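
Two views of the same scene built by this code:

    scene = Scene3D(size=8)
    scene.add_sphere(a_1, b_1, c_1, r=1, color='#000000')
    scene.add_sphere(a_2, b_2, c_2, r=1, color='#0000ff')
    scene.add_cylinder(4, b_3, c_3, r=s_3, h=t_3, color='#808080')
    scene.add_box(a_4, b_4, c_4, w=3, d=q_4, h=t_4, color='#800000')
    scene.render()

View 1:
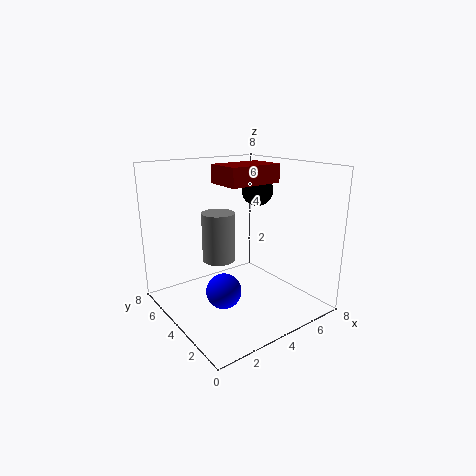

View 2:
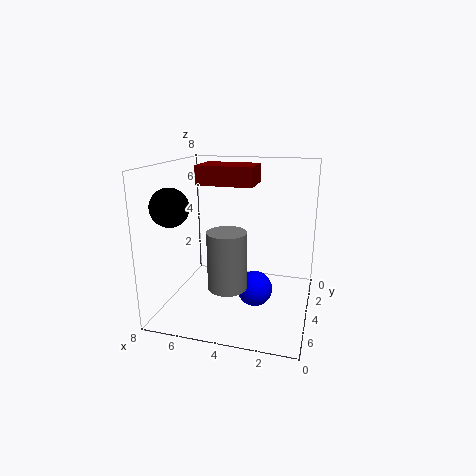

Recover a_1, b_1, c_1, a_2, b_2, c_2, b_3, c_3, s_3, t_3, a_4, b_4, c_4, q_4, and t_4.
a_1 = 7, b_1 = 6, c_1 = 6, a_2 = 3, b_2 = 4, c_2 = 1, b_3 = 6, c_3 = 2, s_3 = 1, t_3 = 3, a_4 = 3, b_4 = 3, c_4 = 7, q_4 = 2, t_4 = 1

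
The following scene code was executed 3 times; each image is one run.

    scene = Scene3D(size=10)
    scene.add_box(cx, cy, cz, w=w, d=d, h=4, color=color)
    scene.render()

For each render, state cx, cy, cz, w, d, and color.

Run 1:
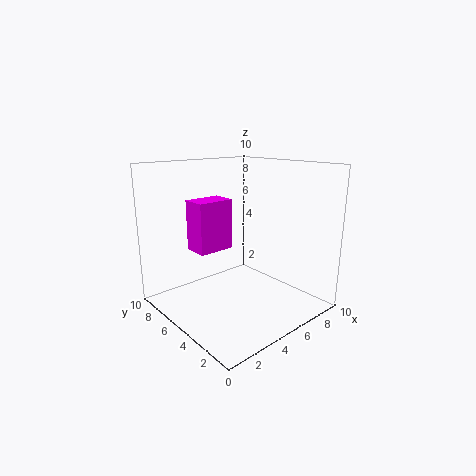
cx = 4, cy = 8, cz = 3, w = 3, d = 2, color = 'magenta'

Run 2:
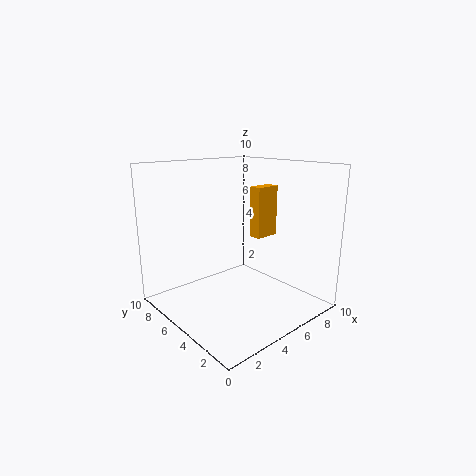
cx = 8, cy = 6, cz = 4, w = 2, d = 1, color = 'orange'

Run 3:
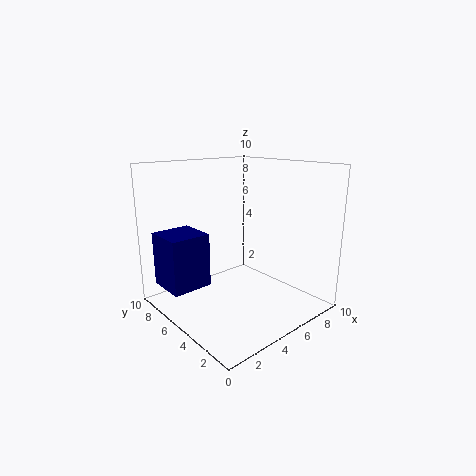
cx = 1, cy = 7, cz = 1, w = 3, d = 3, color = 'navy'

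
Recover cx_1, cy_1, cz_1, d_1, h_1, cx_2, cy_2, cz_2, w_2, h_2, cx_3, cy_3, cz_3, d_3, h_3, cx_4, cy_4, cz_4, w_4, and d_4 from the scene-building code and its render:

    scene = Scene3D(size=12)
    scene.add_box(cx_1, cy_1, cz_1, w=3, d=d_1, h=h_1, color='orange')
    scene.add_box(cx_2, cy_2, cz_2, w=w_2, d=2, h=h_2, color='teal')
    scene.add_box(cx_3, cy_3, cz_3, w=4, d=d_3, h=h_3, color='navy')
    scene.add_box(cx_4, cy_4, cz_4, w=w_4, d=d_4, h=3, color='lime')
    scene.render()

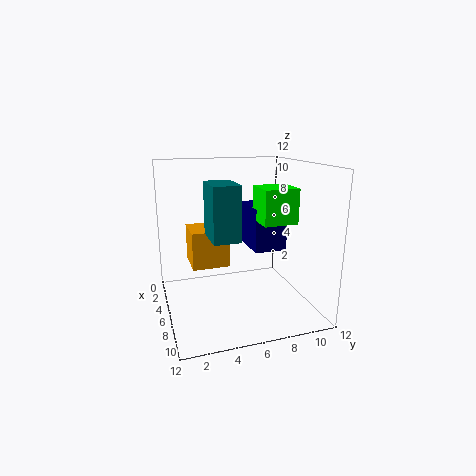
cx_1 = 4, cy_1 = 2, cz_1 = 4, d_1 = 3, h_1 = 3, cx_2 = 7, cy_2 = 3, cz_2 = 7, w_2 = 3, h_2 = 4, cx_3 = 1, cy_3 = 8, cz_3 = 4, d_3 = 3, h_3 = 4, cx_4 = 4, cy_4 = 8, cz_4 = 7, w_4 = 3, d_4 = 3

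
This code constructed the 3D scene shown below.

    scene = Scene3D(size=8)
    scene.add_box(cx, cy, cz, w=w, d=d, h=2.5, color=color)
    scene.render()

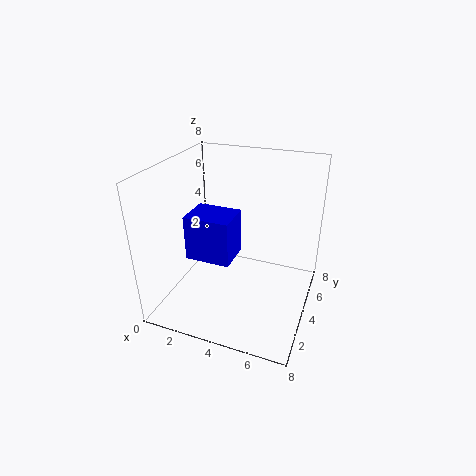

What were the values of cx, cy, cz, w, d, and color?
cx = 1.5; cy = 2.5; cz = 3; w = 2.5; d = 2; color = 'blue'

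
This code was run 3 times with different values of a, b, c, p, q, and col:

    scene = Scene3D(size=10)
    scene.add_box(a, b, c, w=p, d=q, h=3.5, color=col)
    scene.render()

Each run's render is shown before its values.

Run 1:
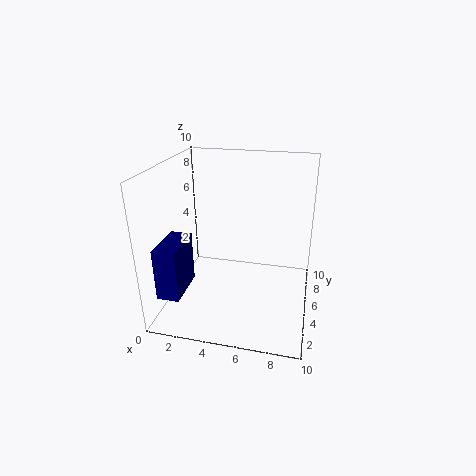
a = 0.5; b = 1; c = 2; p = 1.5; q = 3; col = 'navy'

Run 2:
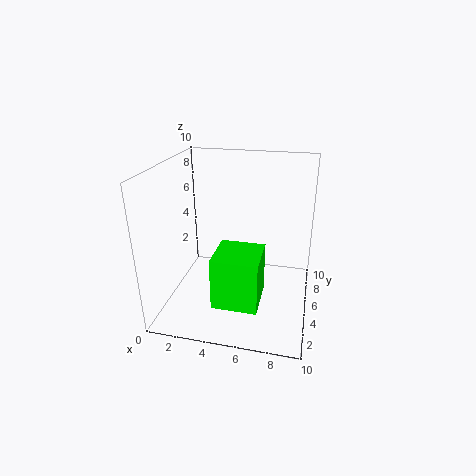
a = 4; b = 1.5; c = 1.5; p = 3; q = 3; col = 'lime'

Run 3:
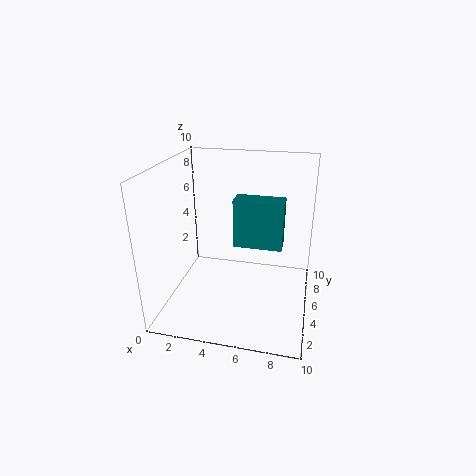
a = 4.5; b = 5.5; c = 4; p = 3.5; q = 1.5; col = 'teal'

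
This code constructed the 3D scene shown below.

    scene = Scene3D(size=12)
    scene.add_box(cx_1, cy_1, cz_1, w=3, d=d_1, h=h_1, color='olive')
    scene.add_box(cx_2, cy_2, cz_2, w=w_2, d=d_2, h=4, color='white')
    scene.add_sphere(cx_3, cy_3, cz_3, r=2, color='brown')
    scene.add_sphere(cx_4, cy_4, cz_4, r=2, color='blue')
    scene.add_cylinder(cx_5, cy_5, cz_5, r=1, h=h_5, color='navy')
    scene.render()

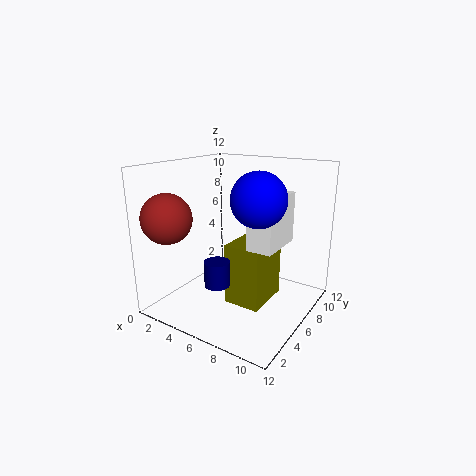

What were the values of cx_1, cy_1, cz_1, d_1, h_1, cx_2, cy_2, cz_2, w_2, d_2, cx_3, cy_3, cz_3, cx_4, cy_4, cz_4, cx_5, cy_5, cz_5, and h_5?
cx_1 = 6; cy_1 = 4; cz_1 = 1; d_1 = 4; h_1 = 5; cx_2 = 8; cy_2 = 4; cz_2 = 6; w_2 = 2; d_2 = 4; cx_3 = 2; cy_3 = 2; cz_3 = 8; cx_4 = 9; cy_4 = 4; cz_4 = 10; cx_5 = 6; cy_5 = 3; cz_5 = 3; h_5 = 2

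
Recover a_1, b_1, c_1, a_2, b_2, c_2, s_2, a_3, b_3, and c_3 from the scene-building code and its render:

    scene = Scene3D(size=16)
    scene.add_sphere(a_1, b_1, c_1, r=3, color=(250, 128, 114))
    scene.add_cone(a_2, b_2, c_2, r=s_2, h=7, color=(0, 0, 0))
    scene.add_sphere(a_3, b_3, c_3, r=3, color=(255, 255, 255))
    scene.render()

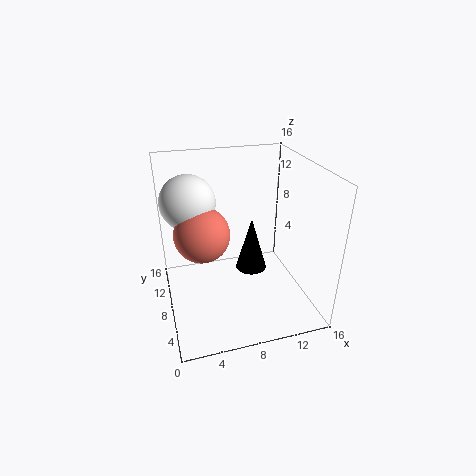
a_1 = 4, b_1 = 8, c_1 = 9, a_2 = 11, b_2 = 12, c_2 = 1, s_2 = 2, a_3 = 3, b_3 = 10, c_3 = 12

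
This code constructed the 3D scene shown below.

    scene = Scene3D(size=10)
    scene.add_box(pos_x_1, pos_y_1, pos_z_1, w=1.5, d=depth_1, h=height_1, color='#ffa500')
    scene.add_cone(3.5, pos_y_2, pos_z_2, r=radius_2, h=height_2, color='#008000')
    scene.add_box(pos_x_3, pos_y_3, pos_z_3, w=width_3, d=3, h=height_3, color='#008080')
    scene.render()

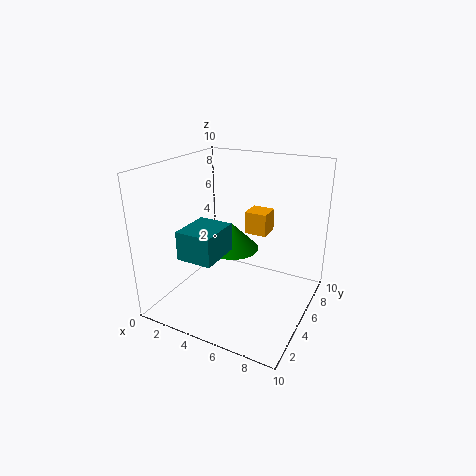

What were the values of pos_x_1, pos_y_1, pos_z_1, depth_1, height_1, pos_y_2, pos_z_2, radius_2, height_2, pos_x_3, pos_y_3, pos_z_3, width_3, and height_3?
pos_x_1 = 5.5
pos_y_1 = 5
pos_z_1 = 5.5
depth_1 = 1.5
height_1 = 1.5
pos_y_2 = 7
pos_z_2 = 3
radius_2 = 2
height_2 = 2
pos_x_3 = 2
pos_y_3 = 2
pos_z_3 = 4
width_3 = 2.5
height_3 = 2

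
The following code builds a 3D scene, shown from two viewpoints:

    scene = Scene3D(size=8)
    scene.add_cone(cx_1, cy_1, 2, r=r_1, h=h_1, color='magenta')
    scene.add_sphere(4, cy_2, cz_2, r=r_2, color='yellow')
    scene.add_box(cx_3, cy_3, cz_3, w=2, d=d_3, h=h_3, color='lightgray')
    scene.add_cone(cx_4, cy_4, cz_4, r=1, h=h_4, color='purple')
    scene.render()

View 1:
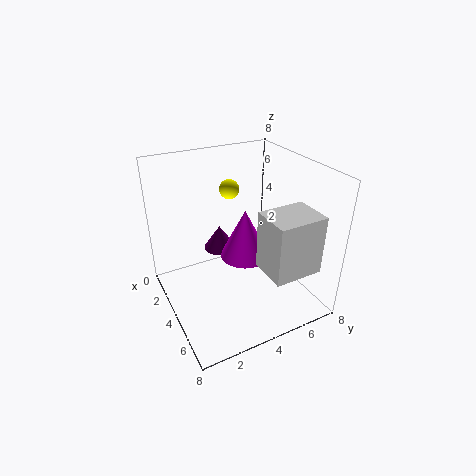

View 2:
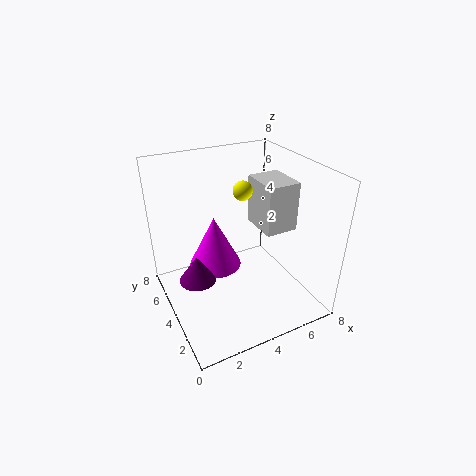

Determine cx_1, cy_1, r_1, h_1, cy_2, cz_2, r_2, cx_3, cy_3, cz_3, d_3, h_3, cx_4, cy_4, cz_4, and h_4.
cx_1 = 3; cy_1 = 5; r_1 = 1.5; h_1 = 3; cy_2 = 3.5; cz_2 = 7; r_2 = 0.5; cx_3 = 6; cy_3 = 4; cz_3 = 3.5; d_3 = 2.5; h_3 = 3; cx_4 = 1.5; cy_4 = 4; cz_4 = 2; h_4 = 1.5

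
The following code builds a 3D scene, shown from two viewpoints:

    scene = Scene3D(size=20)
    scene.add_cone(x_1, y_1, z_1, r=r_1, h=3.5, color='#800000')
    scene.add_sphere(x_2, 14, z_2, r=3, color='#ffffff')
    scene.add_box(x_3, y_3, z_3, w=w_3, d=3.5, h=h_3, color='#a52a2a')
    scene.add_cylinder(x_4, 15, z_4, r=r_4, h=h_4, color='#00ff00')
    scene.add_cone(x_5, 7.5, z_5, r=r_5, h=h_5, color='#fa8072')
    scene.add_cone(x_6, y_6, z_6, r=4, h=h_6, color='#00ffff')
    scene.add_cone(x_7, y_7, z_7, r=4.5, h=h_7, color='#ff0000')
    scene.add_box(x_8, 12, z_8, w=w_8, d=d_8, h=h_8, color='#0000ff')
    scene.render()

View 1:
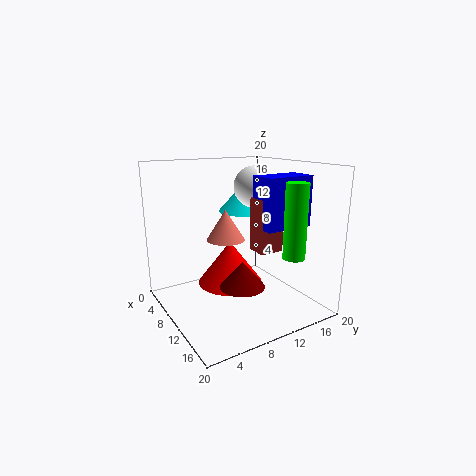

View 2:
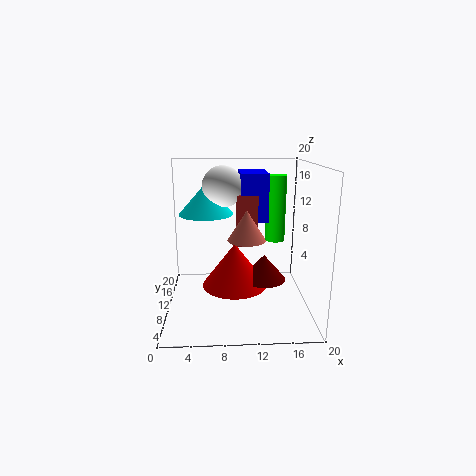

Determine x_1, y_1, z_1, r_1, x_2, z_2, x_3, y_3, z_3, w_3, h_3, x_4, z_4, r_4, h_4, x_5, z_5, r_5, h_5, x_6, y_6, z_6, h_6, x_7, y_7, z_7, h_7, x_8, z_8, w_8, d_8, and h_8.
x_1 = 13.5
y_1 = 8.5
z_1 = 4.5
r_1 = 3
x_2 = 8
z_2 = 16.5
x_3 = 10
y_3 = 12
z_3 = 8
w_3 = 3
h_3 = 7.5
x_4 = 16
z_4 = 8
r_4 = 1.5
h_4 = 10
x_5 = 11
z_5 = 10.5
r_5 = 2.5
h_5 = 4
x_6 = 5.5
y_6 = 14
z_6 = 12.5
h_6 = 4.5
x_7 = 9.5
y_7 = 9
z_7 = 3.5
h_7 = 6
x_8 = 10.5
z_8 = 11.5
w_8 = 4
d_8 = 7
h_8 = 7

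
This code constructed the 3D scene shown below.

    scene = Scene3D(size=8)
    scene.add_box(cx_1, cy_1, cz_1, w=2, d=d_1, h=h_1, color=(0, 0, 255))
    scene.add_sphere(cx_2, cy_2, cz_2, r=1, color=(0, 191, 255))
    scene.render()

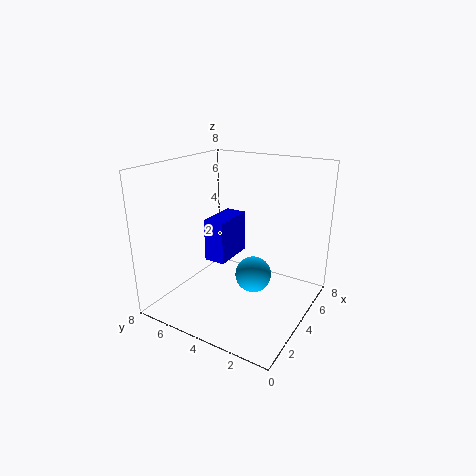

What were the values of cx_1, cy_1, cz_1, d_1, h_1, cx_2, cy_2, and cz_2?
cx_1 = 1; cy_1 = 3; cz_1 = 4; d_1 = 1; h_1 = 2; cx_2 = 4; cy_2 = 3; cz_2 = 2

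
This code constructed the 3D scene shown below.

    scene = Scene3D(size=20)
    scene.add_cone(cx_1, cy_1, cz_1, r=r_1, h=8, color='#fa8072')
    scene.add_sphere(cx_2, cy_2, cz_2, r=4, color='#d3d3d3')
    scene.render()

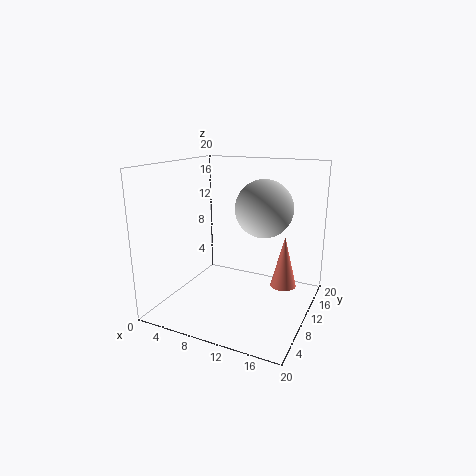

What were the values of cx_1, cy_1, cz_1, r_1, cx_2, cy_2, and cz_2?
cx_1 = 15
cy_1 = 16
cz_1 = 1
r_1 = 2
cx_2 = 13
cy_2 = 12
cz_2 = 14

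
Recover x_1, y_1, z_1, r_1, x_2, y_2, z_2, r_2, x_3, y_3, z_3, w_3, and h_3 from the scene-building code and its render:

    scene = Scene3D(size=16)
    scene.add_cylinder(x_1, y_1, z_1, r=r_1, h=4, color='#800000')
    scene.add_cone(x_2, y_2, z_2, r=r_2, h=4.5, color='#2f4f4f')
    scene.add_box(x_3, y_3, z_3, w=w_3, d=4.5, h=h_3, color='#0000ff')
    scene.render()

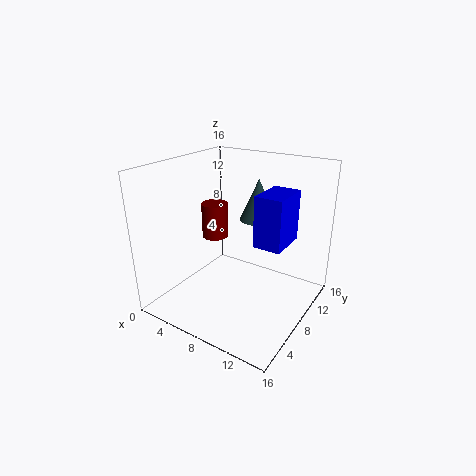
x_1 = 4.5
y_1 = 8.5
z_1 = 7.25
r_1 = 1.5
x_2 = 9.5
y_2 = 9.75
z_2 = 10
r_2 = 2
x_3 = 10.5
y_3 = 7
z_3 = 8
w_3 = 3
h_3 = 5.5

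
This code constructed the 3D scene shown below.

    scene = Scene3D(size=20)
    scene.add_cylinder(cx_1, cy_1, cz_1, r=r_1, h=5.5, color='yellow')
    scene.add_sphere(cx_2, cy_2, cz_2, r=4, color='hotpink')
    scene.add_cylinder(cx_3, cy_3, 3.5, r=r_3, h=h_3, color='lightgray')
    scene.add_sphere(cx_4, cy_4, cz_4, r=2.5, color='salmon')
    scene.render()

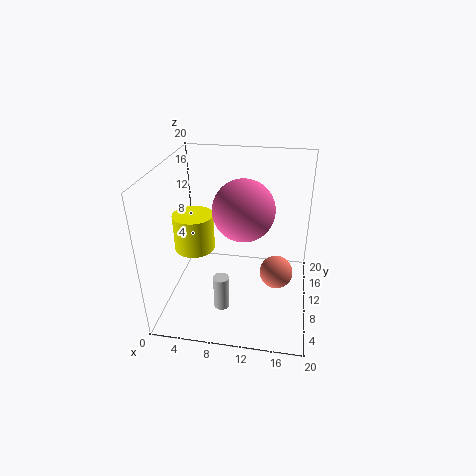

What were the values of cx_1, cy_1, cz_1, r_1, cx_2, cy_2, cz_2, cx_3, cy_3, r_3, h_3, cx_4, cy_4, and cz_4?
cx_1 = 3, cy_1 = 12, cz_1 = 6.5, r_1 = 3, cx_2 = 11, cy_2 = 8.5, cz_2 = 15, cx_3 = 9, cy_3 = 3.5, r_3 = 1, h_3 = 4.5, cx_4 = 15.5, cy_4 = 12.5, cz_4 = 3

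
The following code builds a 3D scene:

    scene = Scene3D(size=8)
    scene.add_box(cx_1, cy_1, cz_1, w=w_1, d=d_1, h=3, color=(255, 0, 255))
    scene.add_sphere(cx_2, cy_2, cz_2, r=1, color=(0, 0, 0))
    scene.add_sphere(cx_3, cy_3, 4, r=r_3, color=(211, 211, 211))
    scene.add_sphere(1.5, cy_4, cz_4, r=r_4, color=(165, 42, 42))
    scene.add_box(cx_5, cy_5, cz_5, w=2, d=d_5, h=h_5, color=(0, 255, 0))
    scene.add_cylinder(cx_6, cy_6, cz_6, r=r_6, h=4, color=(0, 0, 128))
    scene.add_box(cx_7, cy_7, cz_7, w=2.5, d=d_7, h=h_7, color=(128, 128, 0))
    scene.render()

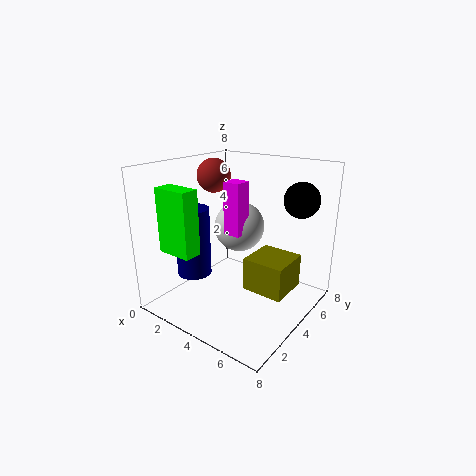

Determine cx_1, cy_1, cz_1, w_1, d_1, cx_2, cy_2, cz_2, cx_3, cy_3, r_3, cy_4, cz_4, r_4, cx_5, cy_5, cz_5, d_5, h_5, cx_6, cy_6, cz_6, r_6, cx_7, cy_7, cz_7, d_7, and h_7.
cx_1 = 3; cy_1 = 4; cz_1 = 4; w_1 = 1; d_1 = 1; cx_2 = 6.5; cy_2 = 6.5; cz_2 = 6; cx_3 = 3; cy_3 = 5.5; r_3 = 1.5; cy_4 = 5; cz_4 = 7; r_4 = 1; cx_5 = 1; cy_5 = 1; cz_5 = 3.5; d_5 = 1; h_5 = 3.5; cx_6 = 1.5; cy_6 = 3; cz_6 = 1.5; r_6 = 1; cx_7 = 4; cy_7 = 4.5; cz_7 = 0.5; d_7 = 2.5; h_7 = 2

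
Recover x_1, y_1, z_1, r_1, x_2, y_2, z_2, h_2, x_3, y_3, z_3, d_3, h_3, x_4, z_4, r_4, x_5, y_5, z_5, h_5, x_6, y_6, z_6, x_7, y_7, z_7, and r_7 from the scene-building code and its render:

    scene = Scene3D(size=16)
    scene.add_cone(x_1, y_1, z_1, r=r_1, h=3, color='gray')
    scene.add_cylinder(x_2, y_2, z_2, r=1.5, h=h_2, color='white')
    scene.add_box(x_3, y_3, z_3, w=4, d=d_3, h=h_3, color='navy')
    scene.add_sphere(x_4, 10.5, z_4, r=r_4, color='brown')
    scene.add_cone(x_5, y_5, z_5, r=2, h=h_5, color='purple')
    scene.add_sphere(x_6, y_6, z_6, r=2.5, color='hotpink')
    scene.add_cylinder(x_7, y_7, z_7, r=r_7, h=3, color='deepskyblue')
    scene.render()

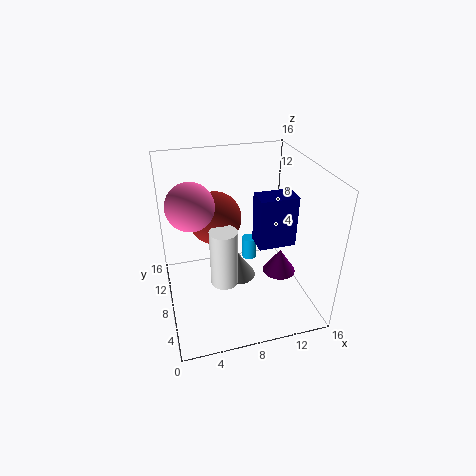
x_1 = 8, y_1 = 8, z_1 = 3, r_1 = 2, x_2 = 6, y_2 = 6.5, z_2 = 3.5, h_2 = 6.5, x_3 = 9.5, y_3 = 5, z_3 = 8, d_3 = 2.5, h_3 = 5.5, x_4 = 6, z_4 = 9.5, r_4 = 3, x_5 = 13.5, y_5 = 8.5, z_5 = 2, h_5 = 3, x_6 = 3, y_6 = 8, z_6 = 12.5, x_7 = 11.5, y_7 = 14.5, z_7 = 0.5, r_7 = 1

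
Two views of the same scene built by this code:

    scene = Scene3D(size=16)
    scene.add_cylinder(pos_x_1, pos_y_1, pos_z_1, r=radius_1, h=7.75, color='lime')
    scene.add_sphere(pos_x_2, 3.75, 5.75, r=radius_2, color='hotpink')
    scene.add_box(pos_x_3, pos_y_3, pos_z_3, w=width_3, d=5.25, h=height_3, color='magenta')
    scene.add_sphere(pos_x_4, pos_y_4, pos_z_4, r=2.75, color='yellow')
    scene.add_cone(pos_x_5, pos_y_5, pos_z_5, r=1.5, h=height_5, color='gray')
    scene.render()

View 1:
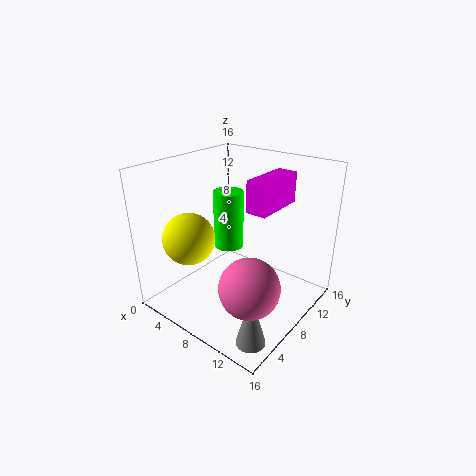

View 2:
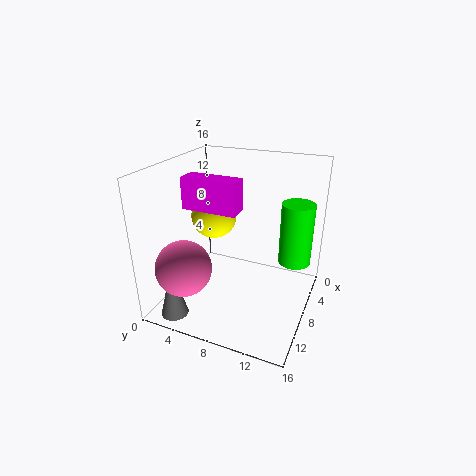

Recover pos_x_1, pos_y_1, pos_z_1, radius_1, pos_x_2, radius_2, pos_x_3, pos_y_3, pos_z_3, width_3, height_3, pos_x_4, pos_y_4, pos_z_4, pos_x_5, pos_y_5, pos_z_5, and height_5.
pos_x_1 = 2.25; pos_y_1 = 13.25; pos_z_1 = 3; radius_1 = 2; pos_x_2 = 12.75; radius_2 = 3; pos_x_3 = 11.5; pos_y_3 = 4.75; pos_z_3 = 13; width_3 = 2; height_3 = 3; pos_x_4 = 5; pos_y_4 = 3.5; pos_z_4 = 8.75; pos_x_5 = 13.75; pos_y_5 = 2.75; pos_z_5 = 0.25; height_5 = 5.75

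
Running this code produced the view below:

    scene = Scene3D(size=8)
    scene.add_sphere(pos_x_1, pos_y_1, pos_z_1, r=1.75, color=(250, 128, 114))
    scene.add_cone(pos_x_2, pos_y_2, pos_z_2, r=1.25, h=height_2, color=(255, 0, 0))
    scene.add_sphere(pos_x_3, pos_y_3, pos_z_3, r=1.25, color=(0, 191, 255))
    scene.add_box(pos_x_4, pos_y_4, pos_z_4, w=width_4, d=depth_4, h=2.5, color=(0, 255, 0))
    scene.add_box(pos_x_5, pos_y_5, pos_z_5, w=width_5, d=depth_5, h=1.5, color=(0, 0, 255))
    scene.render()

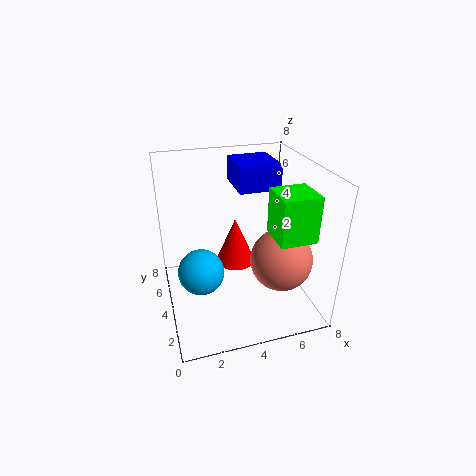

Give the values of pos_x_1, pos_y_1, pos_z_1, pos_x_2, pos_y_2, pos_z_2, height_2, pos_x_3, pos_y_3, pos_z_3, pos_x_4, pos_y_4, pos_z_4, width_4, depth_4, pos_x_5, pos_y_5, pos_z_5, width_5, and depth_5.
pos_x_1 = 6.25, pos_y_1 = 3, pos_z_1 = 2.75, pos_x_2 = 4.5, pos_y_2 = 6.25, pos_z_2 = 1, height_2 = 3, pos_x_3 = 1.75, pos_y_3 = 3.5, pos_z_3 = 2.5, pos_x_4 = 5.5, pos_y_4 = 1.5, pos_z_4 = 4.5, width_4 = 2, depth_4 = 2, pos_x_5 = 4.5, pos_y_5 = 5.25, pos_z_5 = 6, width_5 = 2.5, depth_5 = 2.75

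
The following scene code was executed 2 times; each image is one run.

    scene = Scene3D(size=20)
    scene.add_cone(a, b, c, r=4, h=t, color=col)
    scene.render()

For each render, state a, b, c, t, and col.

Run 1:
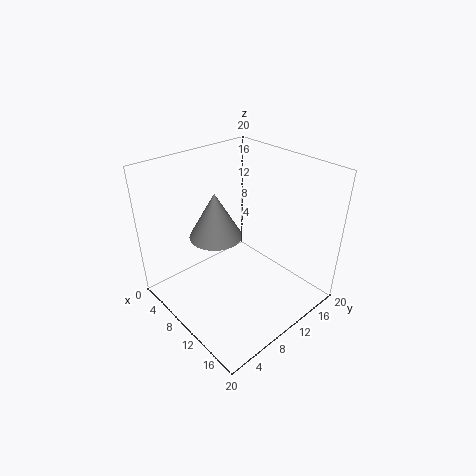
a = 5; b = 10; c = 8; t = 7; col = 'gray'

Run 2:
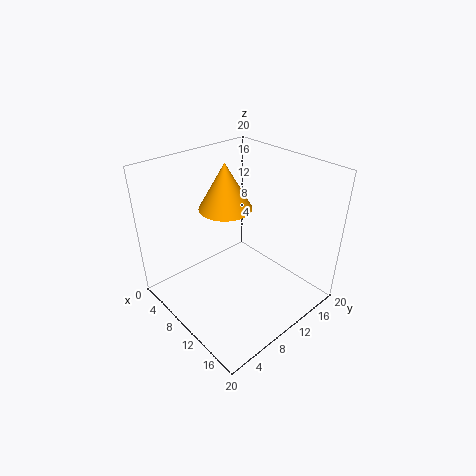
a = 5; b = 12; c = 12; t = 7; col = 'orange'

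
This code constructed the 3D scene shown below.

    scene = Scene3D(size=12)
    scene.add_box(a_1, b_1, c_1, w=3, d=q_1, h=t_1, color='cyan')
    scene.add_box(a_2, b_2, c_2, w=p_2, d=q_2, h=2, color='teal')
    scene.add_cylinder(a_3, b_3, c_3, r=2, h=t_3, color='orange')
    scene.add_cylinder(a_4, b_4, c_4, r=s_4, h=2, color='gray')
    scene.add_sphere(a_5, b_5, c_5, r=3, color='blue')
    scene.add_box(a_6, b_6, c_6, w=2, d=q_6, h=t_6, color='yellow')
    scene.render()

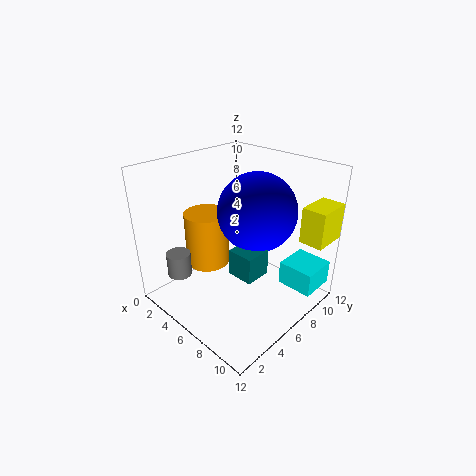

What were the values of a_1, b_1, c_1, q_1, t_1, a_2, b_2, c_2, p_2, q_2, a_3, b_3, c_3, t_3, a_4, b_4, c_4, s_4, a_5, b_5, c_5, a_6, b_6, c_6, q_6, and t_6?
a_1 = 9, b_1 = 8, c_1 = 2, q_1 = 3, t_1 = 2, a_2 = 8, b_2 = 3, c_2 = 5, p_2 = 2, q_2 = 2, a_3 = 2, b_3 = 6, c_3 = 2, t_3 = 5, a_4 = 3, b_4 = 2, c_4 = 3, s_4 = 1, a_5 = 8, b_5 = 6, c_5 = 9, a_6 = 10, b_6 = 9, c_6 = 6, q_6 = 3, t_6 = 3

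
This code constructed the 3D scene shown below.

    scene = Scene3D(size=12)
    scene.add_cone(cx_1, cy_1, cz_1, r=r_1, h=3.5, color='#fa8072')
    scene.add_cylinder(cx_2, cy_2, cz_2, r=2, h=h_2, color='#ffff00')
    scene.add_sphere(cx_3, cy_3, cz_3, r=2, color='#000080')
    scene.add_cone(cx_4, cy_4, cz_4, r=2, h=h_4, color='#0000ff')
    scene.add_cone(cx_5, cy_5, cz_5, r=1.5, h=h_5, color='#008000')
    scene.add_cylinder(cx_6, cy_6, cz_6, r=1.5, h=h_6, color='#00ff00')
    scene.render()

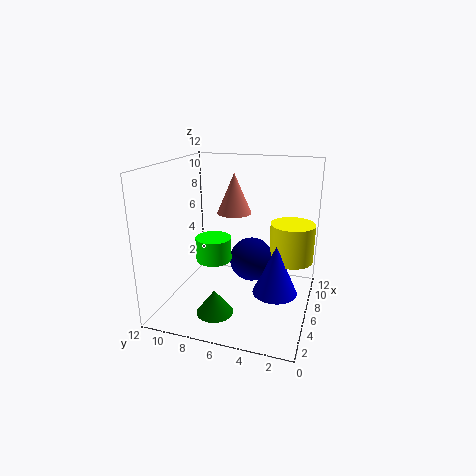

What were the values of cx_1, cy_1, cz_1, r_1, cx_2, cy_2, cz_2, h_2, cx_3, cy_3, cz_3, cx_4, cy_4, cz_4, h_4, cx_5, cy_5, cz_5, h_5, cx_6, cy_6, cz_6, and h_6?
cx_1 = 8; cy_1 = 7; cz_1 = 7.5; r_1 = 1.5; cx_2 = 9.5; cy_2 = 2; cz_2 = 3; h_2 = 3.5; cx_3 = 8.5; cy_3 = 5.5; cz_3 = 3; cx_4 = 7.5; cy_4 = 3; cz_4 = 0.5; h_4 = 4.5; cx_5 = 3; cy_5 = 7; cz_5 = 0.5; h_5 = 2; cx_6 = 5.5; cy_6 = 8; cz_6 = 4; h_6 = 2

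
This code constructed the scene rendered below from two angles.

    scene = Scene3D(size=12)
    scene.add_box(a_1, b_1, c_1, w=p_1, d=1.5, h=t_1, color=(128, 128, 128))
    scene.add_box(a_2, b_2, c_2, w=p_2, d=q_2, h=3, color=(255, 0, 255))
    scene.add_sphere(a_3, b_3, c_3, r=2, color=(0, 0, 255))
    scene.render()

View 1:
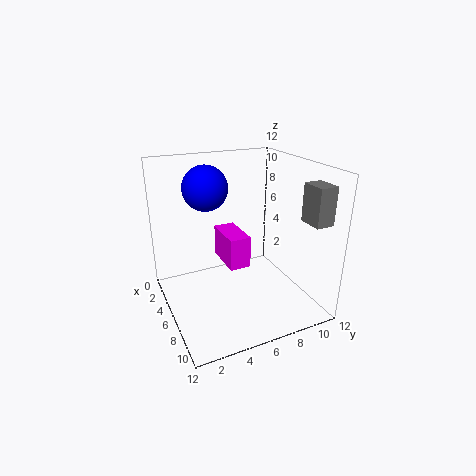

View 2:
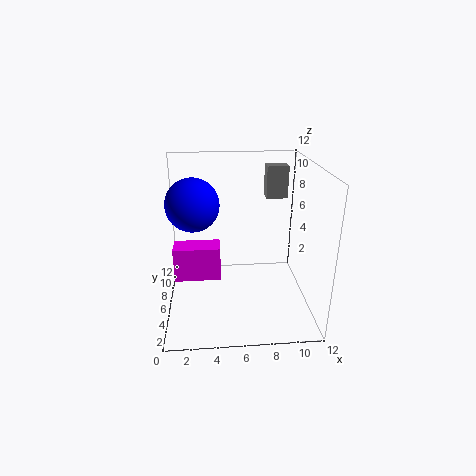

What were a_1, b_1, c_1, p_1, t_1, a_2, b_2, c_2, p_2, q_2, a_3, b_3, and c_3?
a_1 = 9, b_1 = 10, c_1 = 8, p_1 = 2, t_1 = 3, a_2 = 0.5, b_2 = 6, c_2 = 2, p_2 = 4, q_2 = 2, a_3 = 2.5, b_3 = 4.5, c_3 = 9.5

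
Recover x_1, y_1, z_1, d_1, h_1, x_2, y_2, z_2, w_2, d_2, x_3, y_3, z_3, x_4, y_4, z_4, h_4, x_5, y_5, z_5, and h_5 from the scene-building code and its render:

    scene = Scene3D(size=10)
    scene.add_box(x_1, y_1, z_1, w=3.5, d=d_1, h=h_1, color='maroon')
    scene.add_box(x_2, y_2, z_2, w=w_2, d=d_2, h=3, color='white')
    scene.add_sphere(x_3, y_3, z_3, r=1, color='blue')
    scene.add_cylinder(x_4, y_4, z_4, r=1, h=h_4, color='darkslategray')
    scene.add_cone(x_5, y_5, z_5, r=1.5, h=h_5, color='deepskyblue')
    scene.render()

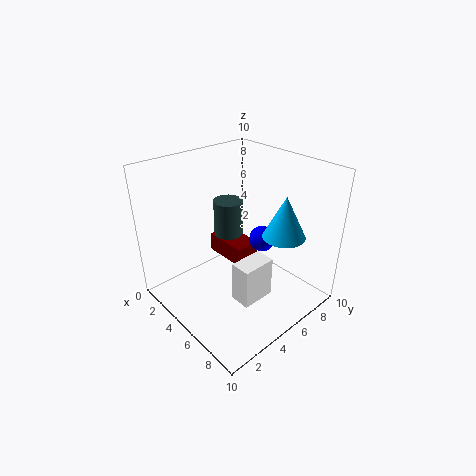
x_1 = 0.5, y_1 = 6, z_1 = 1.5, d_1 = 2, h_1 = 1.5, x_2 = 5.5, y_2 = 4, z_2 = 0.5, w_2 = 1.5, d_2 = 2.5, x_3 = 4.5, y_3 = 8, z_3 = 3.5, x_4 = 4, y_4 = 5, z_4 = 5, h_4 = 2.5, x_5 = 7, y_5 = 7.5, z_5 = 5, h_5 = 3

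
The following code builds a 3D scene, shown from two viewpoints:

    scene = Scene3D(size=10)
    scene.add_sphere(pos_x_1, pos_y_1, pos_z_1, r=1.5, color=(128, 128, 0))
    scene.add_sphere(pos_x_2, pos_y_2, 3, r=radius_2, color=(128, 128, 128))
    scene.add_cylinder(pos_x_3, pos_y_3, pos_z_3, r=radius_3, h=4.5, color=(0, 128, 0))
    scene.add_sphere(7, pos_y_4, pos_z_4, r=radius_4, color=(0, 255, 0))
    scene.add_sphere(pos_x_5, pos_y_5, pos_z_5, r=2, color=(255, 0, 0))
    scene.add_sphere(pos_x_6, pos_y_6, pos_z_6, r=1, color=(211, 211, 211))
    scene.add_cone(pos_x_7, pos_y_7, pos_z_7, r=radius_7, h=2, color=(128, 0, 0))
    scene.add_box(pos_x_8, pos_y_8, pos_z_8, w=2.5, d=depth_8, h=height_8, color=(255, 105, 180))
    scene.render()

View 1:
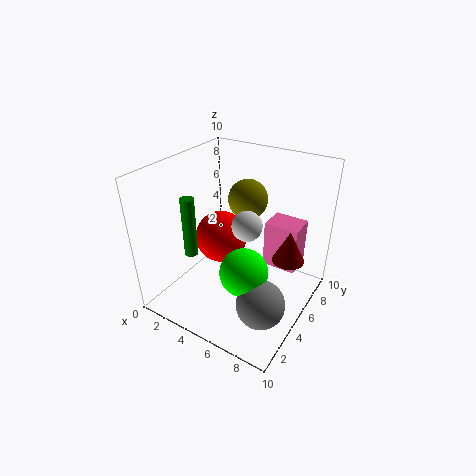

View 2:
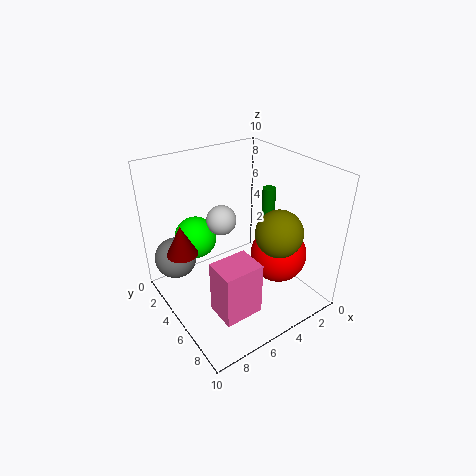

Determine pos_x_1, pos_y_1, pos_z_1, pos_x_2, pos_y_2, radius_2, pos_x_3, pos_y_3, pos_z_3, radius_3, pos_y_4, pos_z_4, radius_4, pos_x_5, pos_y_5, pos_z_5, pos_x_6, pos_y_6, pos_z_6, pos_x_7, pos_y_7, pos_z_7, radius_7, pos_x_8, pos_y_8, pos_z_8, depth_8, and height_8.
pos_x_1 = 4, pos_y_1 = 8, pos_z_1 = 6.5, pos_x_2 = 8.5, pos_y_2 = 2, radius_2 = 1.5, pos_x_3 = 1.5, pos_y_3 = 4, pos_z_3 = 3, radius_3 = 0.5, pos_y_4 = 2.5, pos_z_4 = 4.5, radius_4 = 1.5, pos_x_5 = 2.5, pos_y_5 = 6.5, pos_z_5 = 3.5, pos_x_6 = 6, pos_y_6 = 4.5, pos_z_6 = 6.5, pos_x_7 = 9, pos_y_7 = 4.5, pos_z_7 = 5, radius_7 = 1, pos_x_8 = 6, pos_y_8 = 7, pos_z_8 = 2, depth_8 = 2, height_8 = 3.5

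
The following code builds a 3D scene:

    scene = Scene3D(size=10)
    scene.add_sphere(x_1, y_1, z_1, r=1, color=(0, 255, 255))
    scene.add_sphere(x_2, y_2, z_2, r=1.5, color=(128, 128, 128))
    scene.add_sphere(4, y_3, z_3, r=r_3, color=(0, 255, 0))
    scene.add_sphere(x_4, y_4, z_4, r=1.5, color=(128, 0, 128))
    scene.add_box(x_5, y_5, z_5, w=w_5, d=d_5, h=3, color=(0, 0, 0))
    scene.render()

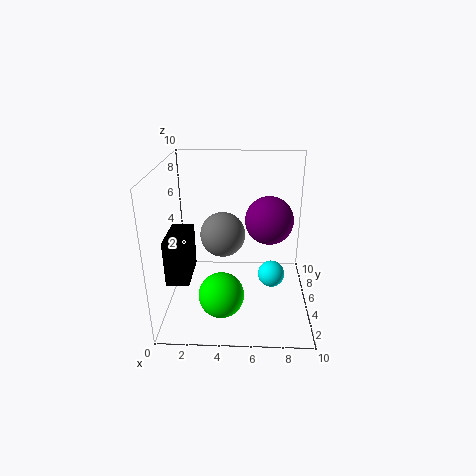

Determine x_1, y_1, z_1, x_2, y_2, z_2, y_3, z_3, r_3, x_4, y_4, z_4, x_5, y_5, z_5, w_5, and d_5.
x_1 = 7.5
y_1 = 6
z_1 = 1.5
x_2 = 4
y_2 = 4.5
z_2 = 5.5
y_3 = 2.5
z_3 = 2
r_3 = 1.5
x_4 = 7
y_4 = 3.5
z_4 = 7
x_5 = 0.5
y_5 = 2
z_5 = 3
w_5 = 1.5
d_5 = 3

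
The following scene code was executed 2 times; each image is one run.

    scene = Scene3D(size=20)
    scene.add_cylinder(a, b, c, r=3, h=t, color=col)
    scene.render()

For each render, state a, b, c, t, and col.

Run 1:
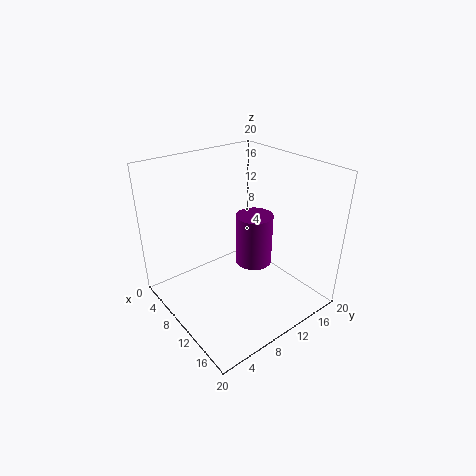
a = 6; b = 16.5; c = 1.5; t = 8.5; col = 'purple'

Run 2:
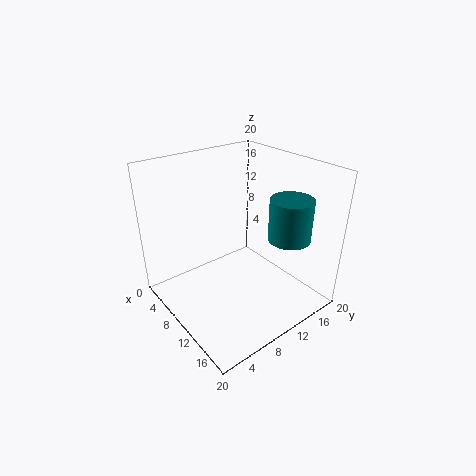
a = 14; b = 16; c = 9.5; t = 6; col = 'teal'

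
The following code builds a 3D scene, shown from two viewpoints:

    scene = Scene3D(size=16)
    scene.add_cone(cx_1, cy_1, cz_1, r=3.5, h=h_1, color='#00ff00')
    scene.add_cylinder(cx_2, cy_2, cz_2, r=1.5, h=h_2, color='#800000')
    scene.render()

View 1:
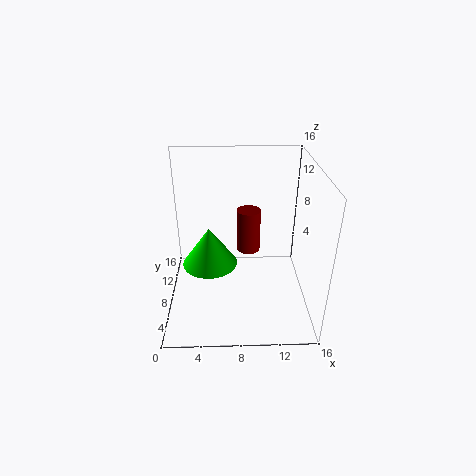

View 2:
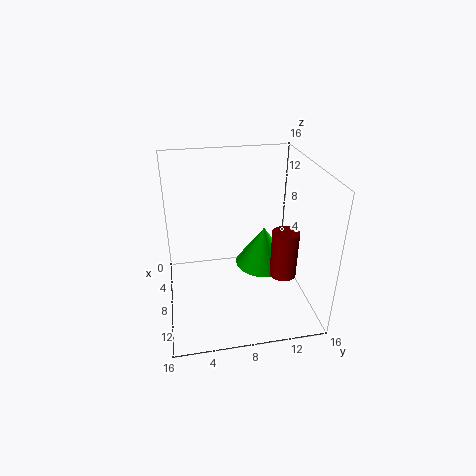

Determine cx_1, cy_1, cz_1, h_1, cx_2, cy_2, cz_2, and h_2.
cx_1 = 4.5
cy_1 = 12
cz_1 = 2
h_1 = 5
cx_2 = 9.5
cy_2 = 13
cz_2 = 3.5
h_2 = 5.5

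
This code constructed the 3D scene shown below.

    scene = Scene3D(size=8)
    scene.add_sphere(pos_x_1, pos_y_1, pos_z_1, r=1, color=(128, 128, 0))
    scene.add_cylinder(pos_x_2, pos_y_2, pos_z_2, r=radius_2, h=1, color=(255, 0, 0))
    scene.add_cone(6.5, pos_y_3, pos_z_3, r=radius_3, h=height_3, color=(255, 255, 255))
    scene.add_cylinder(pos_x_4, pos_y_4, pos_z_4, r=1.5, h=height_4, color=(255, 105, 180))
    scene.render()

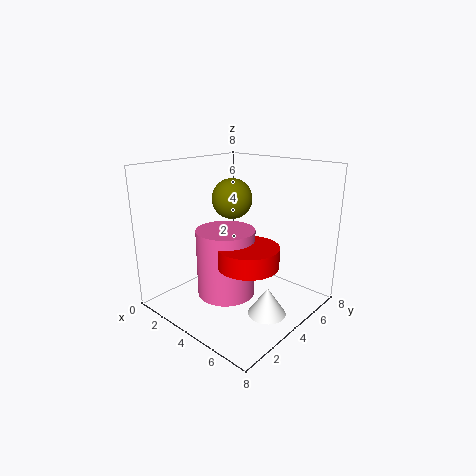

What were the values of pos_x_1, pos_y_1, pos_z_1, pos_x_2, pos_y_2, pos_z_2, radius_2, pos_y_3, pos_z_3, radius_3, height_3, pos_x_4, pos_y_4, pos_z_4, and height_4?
pos_x_1 = 4.5
pos_y_1 = 3
pos_z_1 = 6.5
pos_x_2 = 6
pos_y_2 = 2.5
pos_z_2 = 3.5
radius_2 = 1.5
pos_y_3 = 3.5
pos_z_3 = 0.5
radius_3 = 1
height_3 = 1.5
pos_x_4 = 4.5
pos_y_4 = 2.5
pos_z_4 = 1.5
height_4 = 3.5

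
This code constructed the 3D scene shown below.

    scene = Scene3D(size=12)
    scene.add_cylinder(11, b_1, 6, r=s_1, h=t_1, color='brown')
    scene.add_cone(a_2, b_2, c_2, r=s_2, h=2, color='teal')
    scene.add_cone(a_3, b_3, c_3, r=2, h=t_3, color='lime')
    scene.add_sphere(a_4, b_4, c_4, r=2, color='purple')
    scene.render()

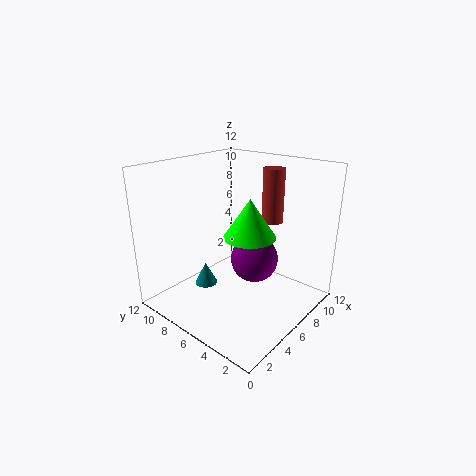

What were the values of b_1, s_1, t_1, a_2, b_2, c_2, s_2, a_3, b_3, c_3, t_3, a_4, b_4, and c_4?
b_1 = 6, s_1 = 1, t_1 = 5, a_2 = 5, b_2 = 9, c_2 = 1, s_2 = 1, a_3 = 5, b_3 = 4, c_3 = 7, t_3 = 3, a_4 = 7, b_4 = 5, c_4 = 4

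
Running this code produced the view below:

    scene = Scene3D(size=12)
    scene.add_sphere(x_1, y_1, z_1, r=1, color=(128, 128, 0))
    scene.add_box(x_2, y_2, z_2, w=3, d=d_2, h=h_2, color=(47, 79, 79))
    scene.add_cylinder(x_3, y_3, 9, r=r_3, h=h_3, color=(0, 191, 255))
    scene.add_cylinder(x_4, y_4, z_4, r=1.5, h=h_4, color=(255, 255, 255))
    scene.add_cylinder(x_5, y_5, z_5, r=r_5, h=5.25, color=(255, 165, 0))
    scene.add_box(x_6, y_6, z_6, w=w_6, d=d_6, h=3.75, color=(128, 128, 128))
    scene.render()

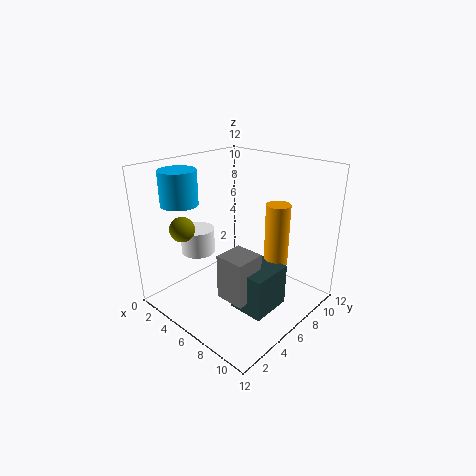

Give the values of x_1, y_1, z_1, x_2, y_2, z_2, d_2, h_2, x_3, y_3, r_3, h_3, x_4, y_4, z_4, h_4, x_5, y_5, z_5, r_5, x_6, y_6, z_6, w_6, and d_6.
x_1 = 3.5, y_1 = 2.25, z_1 = 7.25, x_2 = 7, y_2 = 4, z_2 = 0.75, d_2 = 3.5, h_2 = 3.5, x_3 = 2.75, y_3 = 2.75, r_3 = 1.5, h_3 = 2.75, x_4 = 2, y_4 = 5, z_4 = 3.75, h_4 = 2.25, x_5 = 8.5, y_5 = 8, z_5 = 3.75, r_5 = 1, x_6 = 6.25, y_6 = 3.25, z_6 = 1.75, w_6 = 2.5, d_6 = 2.5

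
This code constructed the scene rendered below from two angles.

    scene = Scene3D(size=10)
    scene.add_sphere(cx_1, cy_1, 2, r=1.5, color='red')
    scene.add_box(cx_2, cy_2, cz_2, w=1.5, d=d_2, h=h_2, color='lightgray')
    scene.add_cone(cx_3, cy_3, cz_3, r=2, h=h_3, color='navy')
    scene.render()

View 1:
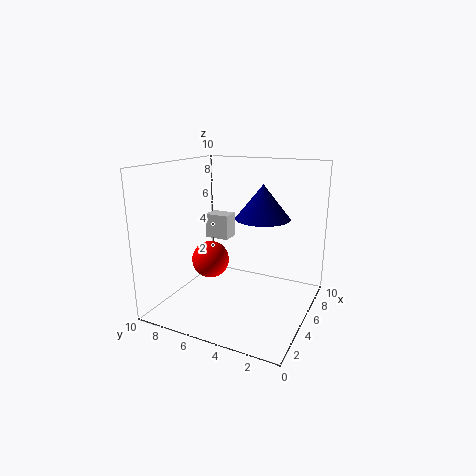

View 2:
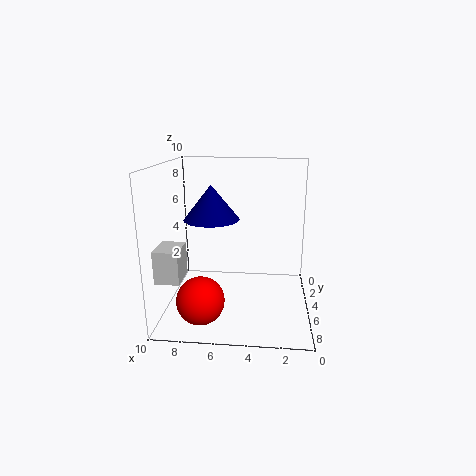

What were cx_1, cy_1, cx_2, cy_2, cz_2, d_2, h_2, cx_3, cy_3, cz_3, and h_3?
cx_1 = 7, cy_1 = 8.5, cx_2 = 8, cy_2 = 7.5, cz_2 = 3.5, d_2 = 2, h_2 = 2, cx_3 = 7, cy_3 = 4, cz_3 = 6, h_3 = 2.5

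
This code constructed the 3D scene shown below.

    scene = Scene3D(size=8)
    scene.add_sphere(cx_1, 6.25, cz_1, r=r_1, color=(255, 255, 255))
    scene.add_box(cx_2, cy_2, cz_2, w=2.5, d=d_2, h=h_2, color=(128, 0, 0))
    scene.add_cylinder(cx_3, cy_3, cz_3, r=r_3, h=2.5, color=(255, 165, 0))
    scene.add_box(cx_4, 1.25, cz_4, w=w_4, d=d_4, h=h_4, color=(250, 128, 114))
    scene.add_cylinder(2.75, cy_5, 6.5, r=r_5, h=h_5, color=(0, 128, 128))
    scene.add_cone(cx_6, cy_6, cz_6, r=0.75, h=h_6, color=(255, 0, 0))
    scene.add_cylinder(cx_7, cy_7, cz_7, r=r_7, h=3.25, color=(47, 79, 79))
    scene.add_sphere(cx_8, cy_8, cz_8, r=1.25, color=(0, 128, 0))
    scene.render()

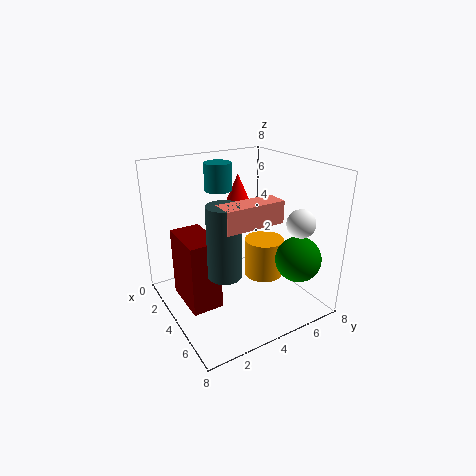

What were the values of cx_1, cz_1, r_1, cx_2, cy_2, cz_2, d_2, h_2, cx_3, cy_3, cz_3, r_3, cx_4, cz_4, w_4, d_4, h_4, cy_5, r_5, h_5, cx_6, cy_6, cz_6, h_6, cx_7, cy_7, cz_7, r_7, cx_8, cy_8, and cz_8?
cx_1 = 6.5; cz_1 = 5.25; r_1 = 0.75; cx_2 = 3.75; cy_2 = 0.25; cz_2 = 1.75; d_2 = 1.5; h_2 = 3.5; cx_3 = 2.75; cy_3 = 6.75; cz_3 = 0.25; r_3 = 1.25; cx_4 = 6.75; cz_4 = 6.25; w_4 = 1; d_4 = 2.75; h_4 = 1; cy_5 = 3.5; r_5 = 0.75; h_5 = 1.5; cx_6 = 2.75; cy_6 = 4.75; cz_6 = 5.5; h_6 = 1.75; cx_7 = 7; cy_7 = 1.5; cz_7 = 4; r_7 = 0.75; cx_8 = 6.25; cy_8 = 6.5; cz_8 = 3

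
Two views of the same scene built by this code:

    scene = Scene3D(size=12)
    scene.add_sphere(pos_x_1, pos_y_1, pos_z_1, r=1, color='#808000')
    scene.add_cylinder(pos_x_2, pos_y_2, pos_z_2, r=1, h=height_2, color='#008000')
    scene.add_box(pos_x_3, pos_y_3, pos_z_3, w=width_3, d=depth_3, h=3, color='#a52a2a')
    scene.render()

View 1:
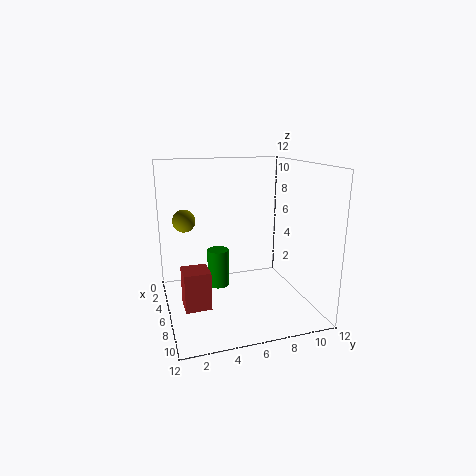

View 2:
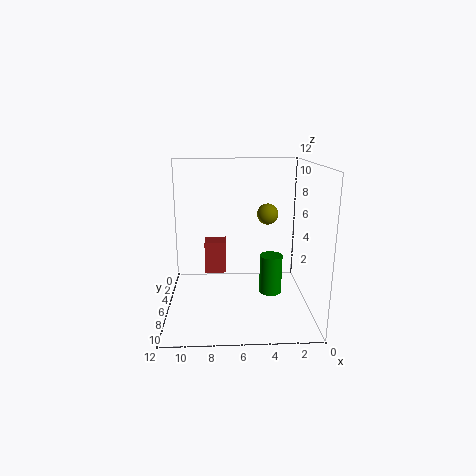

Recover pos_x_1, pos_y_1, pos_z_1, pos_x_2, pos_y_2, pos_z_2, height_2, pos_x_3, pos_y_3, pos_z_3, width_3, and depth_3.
pos_x_1 = 3
pos_y_1 = 2
pos_z_1 = 7
pos_x_2 = 3
pos_y_2 = 5
pos_z_2 = 0.5
height_2 = 3.5
pos_x_3 = 7
pos_y_3 = 1
pos_z_3 = 1.5
width_3 = 2
depth_3 = 2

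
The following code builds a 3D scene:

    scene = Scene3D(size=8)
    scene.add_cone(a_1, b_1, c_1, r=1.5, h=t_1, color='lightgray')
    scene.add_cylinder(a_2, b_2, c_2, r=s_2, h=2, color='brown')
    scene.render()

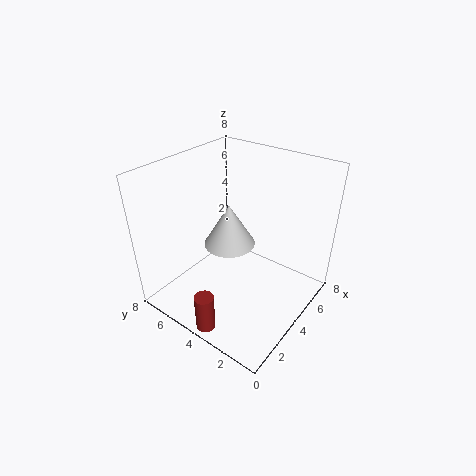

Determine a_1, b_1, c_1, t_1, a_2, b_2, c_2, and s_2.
a_1 = 4.5, b_1 = 5, c_1 = 3, t_1 = 2.5, a_2 = 0.5, b_2 = 3.5, c_2 = 0.5, s_2 = 0.5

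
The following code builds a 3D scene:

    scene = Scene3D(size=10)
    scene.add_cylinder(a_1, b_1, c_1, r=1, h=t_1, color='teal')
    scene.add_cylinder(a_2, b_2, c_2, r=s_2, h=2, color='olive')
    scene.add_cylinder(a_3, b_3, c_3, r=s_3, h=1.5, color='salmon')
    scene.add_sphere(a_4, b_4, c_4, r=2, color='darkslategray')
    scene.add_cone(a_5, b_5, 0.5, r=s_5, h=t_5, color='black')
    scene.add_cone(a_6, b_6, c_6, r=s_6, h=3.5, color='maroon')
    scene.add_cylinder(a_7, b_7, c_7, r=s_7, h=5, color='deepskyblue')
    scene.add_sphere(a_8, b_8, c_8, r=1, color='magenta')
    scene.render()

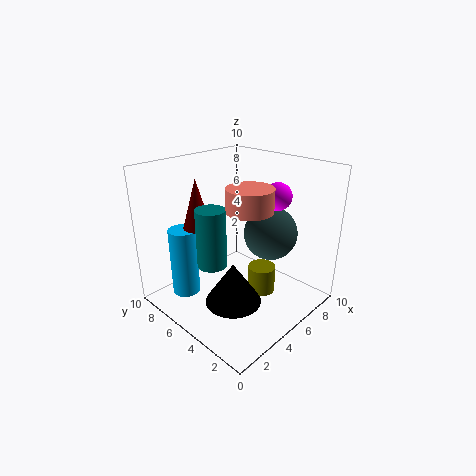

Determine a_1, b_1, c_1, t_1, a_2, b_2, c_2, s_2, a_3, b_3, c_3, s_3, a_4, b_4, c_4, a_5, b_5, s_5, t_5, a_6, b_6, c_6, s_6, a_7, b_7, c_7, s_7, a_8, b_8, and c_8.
a_1 = 3; b_1 = 5.5; c_1 = 3.5; t_1 = 4; a_2 = 6.5; b_2 = 4; c_2 = 0.5; s_2 = 1; a_3 = 4.5; b_3 = 3.5; c_3 = 7.5; s_3 = 1.5; a_4 = 8; b_4 = 4.5; c_4 = 4.5; a_5 = 4; b_5 = 4.5; s_5 = 2; t_5 = 3; a_6 = 3.5; b_6 = 7.5; c_6 = 5.5; s_6 = 1; a_7 = 2.5; b_7 = 8; c_7 = 0.5; s_7 = 1; a_8 = 8; b_8 = 4; c_8 = 7.5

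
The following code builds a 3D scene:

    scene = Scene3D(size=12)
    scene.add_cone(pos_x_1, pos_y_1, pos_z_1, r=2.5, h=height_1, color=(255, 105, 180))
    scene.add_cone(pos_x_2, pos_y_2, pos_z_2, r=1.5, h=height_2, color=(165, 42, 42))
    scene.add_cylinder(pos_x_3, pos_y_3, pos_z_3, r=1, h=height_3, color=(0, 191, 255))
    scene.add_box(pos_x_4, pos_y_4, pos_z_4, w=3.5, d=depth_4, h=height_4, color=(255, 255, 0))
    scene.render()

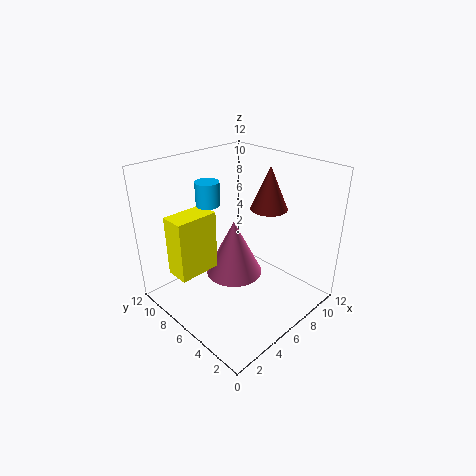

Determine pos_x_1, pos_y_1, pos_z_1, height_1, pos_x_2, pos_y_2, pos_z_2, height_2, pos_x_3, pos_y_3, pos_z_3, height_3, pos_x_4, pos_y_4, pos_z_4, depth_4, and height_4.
pos_x_1 = 6.5; pos_y_1 = 7; pos_z_1 = 2; height_1 = 5; pos_x_2 = 8; pos_y_2 = 4.5; pos_z_2 = 8.5; height_2 = 3.5; pos_x_3 = 5; pos_y_3 = 8.5; pos_z_3 = 8.5; height_3 = 2; pos_x_4 = 1; pos_y_4 = 7; pos_z_4 = 3.5; depth_4 = 2; height_4 = 5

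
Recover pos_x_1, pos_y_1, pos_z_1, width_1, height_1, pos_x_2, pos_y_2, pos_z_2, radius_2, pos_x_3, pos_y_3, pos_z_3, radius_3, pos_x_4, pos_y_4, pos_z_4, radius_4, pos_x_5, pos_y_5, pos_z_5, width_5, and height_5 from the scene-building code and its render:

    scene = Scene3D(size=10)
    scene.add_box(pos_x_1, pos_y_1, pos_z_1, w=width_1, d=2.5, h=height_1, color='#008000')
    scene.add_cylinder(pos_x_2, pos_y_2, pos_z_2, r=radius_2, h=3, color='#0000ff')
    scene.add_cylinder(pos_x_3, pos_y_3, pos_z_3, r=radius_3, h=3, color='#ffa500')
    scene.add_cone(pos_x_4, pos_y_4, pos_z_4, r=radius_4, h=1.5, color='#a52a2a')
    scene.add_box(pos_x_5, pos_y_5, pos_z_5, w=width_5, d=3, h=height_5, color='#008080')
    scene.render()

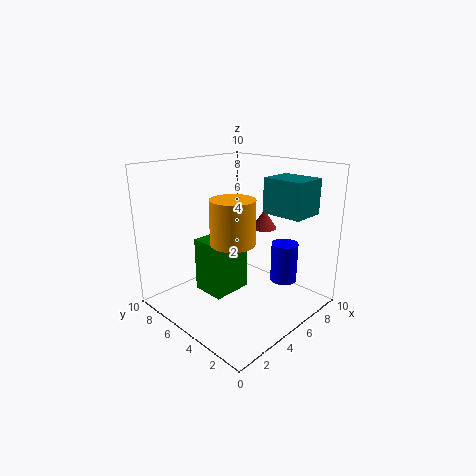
pos_x_1 = 3.5; pos_y_1 = 5.5; pos_z_1 = 0.5; width_1 = 3; height_1 = 4; pos_x_2 = 8.5; pos_y_2 = 3.5; pos_z_2 = 1; radius_2 = 1; pos_x_3 = 4; pos_y_3 = 4.5; pos_z_3 = 5; radius_3 = 1.5; pos_x_4 = 9; pos_y_4 = 6; pos_z_4 = 4.5; radius_4 = 1; pos_x_5 = 7; pos_y_5 = 1.5; pos_z_5 = 6.5; width_5 = 2.5; height_5 = 2.5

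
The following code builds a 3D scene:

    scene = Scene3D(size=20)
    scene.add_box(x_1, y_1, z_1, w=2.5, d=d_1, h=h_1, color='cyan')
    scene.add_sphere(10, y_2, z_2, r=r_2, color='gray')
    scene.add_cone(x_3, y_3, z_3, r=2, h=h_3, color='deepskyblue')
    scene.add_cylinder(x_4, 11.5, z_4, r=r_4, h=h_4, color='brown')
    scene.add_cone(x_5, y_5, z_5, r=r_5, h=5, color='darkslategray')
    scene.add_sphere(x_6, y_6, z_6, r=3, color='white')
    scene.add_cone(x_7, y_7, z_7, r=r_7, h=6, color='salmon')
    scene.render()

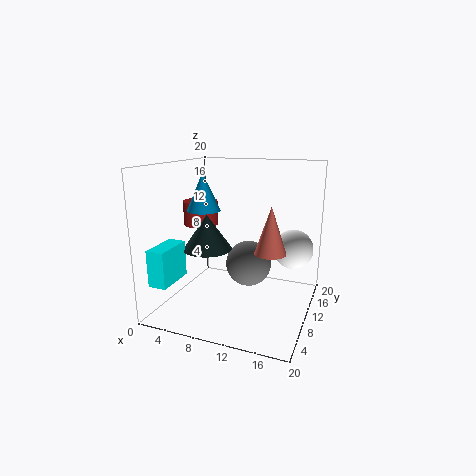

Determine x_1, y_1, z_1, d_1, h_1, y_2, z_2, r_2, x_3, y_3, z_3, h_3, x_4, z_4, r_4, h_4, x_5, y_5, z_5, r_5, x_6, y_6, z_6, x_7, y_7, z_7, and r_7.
x_1 = 0.5
y_1 = 2
z_1 = 4.5
d_1 = 5.5
h_1 = 5
y_2 = 14.5
z_2 = 4.5
r_2 = 3.5
x_3 = 8
y_3 = 4
z_3 = 15
h_3 = 4.5
x_4 = 3.5
z_4 = 11
r_4 = 2.5
h_4 = 3.5
x_5 = 5.5
y_5 = 9.5
z_5 = 8
r_5 = 3.5
x_6 = 16.5
y_6 = 16.5
z_6 = 7
x_7 = 15.5
y_7 = 7
z_7 = 9.5
r_7 = 2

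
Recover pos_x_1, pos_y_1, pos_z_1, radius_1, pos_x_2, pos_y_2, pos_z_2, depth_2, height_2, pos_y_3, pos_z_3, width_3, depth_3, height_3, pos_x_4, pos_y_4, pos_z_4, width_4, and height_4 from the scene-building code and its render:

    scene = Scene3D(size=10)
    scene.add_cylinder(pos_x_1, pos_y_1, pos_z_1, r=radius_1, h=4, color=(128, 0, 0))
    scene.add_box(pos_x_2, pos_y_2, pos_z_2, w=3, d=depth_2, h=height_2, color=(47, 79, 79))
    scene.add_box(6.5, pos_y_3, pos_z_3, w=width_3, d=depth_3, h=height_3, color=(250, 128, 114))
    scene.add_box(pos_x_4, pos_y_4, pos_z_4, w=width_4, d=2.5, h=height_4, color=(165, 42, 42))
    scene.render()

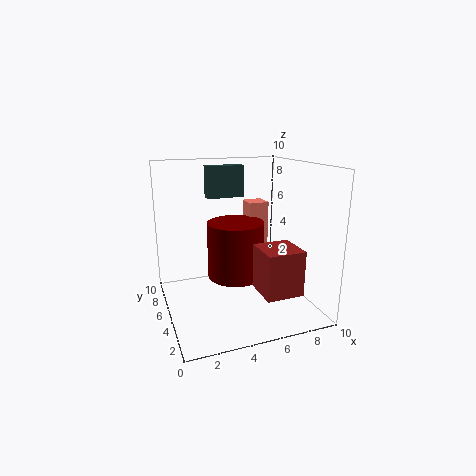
pos_x_1 = 5
pos_y_1 = 5.5
pos_z_1 = 2
radius_1 = 2
pos_x_2 = 4
pos_y_2 = 9
pos_z_2 = 7
depth_2 = 1
height_2 = 2.5
pos_y_3 = 6.5
pos_z_3 = 3.5
width_3 = 1.5
depth_3 = 1.5
height_3 = 3.5
pos_x_4 = 5.5
pos_y_4 = 1
pos_z_4 = 2
width_4 = 2.5
height_4 = 3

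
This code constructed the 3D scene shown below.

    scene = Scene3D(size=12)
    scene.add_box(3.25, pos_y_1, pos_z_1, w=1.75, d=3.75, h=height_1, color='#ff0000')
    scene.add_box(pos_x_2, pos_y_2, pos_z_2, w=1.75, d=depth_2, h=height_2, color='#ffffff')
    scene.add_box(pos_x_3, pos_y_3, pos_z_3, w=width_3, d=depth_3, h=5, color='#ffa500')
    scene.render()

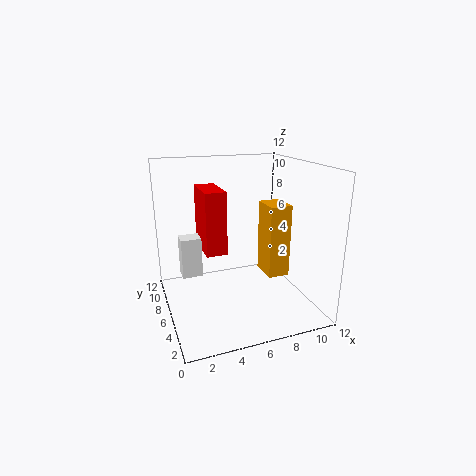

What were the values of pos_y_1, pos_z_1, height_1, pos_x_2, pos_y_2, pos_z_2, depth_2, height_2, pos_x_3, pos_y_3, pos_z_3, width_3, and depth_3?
pos_y_1 = 5.75, pos_z_1 = 4.75, height_1 = 5.25, pos_x_2 = 1.5, pos_y_2 = 7.5, pos_z_2 = 2.25, depth_2 = 1.5, height_2 = 3.5, pos_x_3 = 6.25, pos_y_3 = 0.5, pos_z_3 = 5, width_3 = 1.5, depth_3 = 2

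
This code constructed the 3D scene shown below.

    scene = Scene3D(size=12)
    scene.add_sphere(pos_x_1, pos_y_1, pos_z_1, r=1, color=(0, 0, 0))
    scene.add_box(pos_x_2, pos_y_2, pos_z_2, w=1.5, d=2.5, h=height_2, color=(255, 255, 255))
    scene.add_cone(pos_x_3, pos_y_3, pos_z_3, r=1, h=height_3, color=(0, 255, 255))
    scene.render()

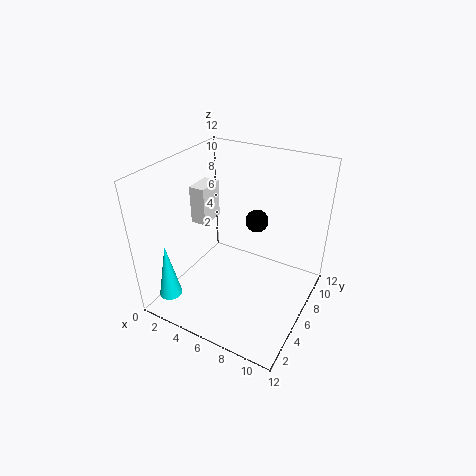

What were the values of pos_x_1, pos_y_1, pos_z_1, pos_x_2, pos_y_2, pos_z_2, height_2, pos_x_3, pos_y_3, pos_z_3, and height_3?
pos_x_1 = 6.5, pos_y_1 = 8.5, pos_z_1 = 6.5, pos_x_2 = 0.5, pos_y_2 = 7, pos_z_2 = 5.5, height_2 = 3.5, pos_x_3 = 1, pos_y_3 = 2.5, pos_z_3 = 0.5, height_3 = 5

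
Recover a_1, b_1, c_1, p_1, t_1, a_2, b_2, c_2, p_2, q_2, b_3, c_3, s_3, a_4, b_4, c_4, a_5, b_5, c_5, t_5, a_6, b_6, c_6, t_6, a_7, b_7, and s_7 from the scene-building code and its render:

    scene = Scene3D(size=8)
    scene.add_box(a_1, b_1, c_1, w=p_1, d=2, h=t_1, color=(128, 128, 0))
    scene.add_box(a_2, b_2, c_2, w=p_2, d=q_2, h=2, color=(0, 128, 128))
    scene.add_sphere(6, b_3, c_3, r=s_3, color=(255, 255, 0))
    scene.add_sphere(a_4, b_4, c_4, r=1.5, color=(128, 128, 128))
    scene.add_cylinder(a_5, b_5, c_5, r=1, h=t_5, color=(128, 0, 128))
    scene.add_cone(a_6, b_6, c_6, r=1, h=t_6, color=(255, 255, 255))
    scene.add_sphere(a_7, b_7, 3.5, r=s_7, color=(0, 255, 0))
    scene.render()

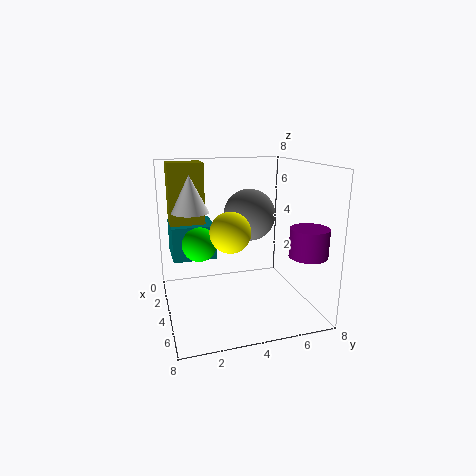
a_1 = 1; b_1 = 0.5; c_1 = 4.5; p_1 = 1.5; t_1 = 3.5; a_2 = 0.5; b_2 = 0.5; c_2 = 2.5; p_2 = 2.5; q_2 = 2.5; b_3 = 3; c_3 = 5; s_3 = 1; a_4 = 3; b_4 = 5; c_4 = 5; a_5 = 6.5; b_5 = 7; c_5 = 3.5; t_5 = 1.5; a_6 = 3.5; b_6 = 1.5; c_6 = 5.5; t_6 = 2; a_7 = 3; b_7 = 2; s_7 = 1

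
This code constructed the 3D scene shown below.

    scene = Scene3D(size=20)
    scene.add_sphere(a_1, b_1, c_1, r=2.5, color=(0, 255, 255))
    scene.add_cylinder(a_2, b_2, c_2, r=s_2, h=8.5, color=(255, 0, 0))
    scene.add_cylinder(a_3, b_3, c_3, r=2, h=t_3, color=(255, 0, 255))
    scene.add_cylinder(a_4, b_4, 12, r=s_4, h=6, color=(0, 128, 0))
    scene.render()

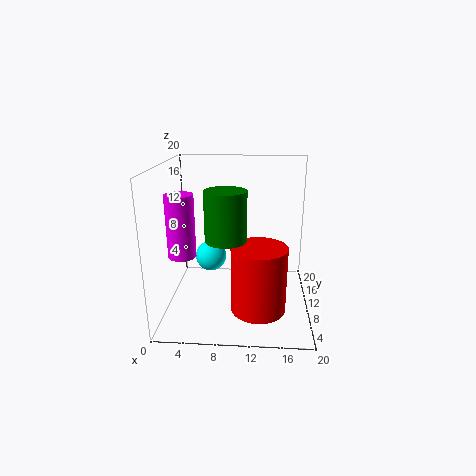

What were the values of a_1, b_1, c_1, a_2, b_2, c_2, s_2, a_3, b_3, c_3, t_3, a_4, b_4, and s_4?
a_1 = 5
b_1 = 17
c_1 = 4
a_2 = 13
b_2 = 4.5
c_2 = 2.5
s_2 = 3.5
a_3 = 2
b_3 = 10
c_3 = 7
t_3 = 9
a_4 = 9
b_4 = 4
s_4 = 2.5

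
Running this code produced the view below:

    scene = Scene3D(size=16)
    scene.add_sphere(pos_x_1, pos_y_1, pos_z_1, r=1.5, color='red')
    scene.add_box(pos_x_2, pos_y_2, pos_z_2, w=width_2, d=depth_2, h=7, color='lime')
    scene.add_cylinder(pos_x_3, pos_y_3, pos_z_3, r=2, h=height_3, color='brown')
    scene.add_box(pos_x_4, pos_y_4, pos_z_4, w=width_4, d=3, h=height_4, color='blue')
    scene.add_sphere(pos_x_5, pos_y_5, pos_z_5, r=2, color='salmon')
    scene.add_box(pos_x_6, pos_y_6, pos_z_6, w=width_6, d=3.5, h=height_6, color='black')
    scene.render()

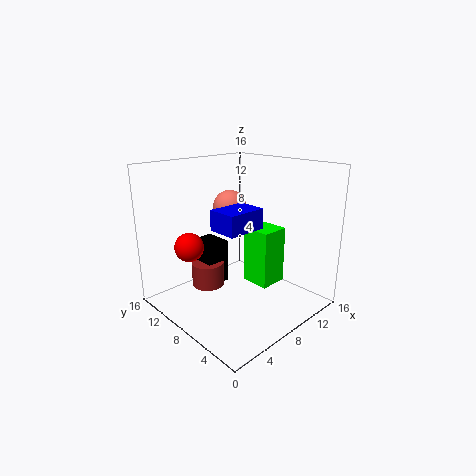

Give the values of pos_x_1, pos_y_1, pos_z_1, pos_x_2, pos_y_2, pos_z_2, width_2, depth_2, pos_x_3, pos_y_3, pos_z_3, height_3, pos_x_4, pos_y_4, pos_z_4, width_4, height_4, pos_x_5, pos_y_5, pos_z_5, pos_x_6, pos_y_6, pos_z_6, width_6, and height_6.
pos_x_1 = 2.5
pos_y_1 = 9.5
pos_z_1 = 8
pos_x_2 = 11
pos_y_2 = 6.5
pos_z_2 = 1
width_2 = 3.5
depth_2 = 3.5
pos_x_3 = 7.5
pos_y_3 = 13
pos_z_3 = 0.5
height_3 = 3
pos_x_4 = 3
pos_y_4 = 3.5
pos_z_4 = 10.5
width_4 = 4
height_4 = 2
pos_x_5 = 10
pos_y_5 = 11.5
pos_z_5 = 10.5
pos_x_6 = 7
pos_y_6 = 12
pos_z_6 = 0.5
width_6 = 3
height_6 = 5.5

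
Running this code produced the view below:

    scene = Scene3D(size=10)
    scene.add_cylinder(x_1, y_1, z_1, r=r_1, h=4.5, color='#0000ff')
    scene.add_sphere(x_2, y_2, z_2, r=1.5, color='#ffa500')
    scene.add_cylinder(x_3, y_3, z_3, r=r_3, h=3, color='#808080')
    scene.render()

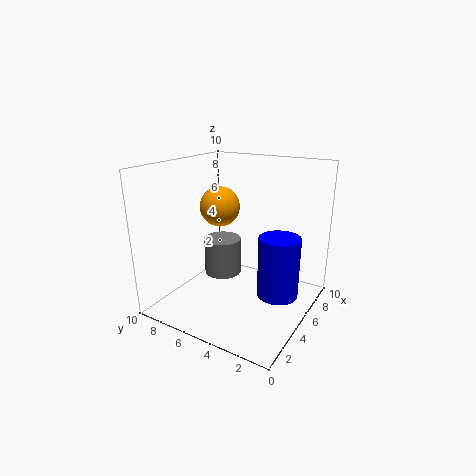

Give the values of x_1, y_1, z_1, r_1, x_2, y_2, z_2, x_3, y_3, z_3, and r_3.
x_1 = 6.5, y_1 = 2.5, z_1 = 0.5, r_1 = 1.5, x_2 = 6.5, y_2 = 7.5, z_2 = 6.5, x_3 = 7.5, y_3 = 8, z_3 = 0.5, r_3 = 1.5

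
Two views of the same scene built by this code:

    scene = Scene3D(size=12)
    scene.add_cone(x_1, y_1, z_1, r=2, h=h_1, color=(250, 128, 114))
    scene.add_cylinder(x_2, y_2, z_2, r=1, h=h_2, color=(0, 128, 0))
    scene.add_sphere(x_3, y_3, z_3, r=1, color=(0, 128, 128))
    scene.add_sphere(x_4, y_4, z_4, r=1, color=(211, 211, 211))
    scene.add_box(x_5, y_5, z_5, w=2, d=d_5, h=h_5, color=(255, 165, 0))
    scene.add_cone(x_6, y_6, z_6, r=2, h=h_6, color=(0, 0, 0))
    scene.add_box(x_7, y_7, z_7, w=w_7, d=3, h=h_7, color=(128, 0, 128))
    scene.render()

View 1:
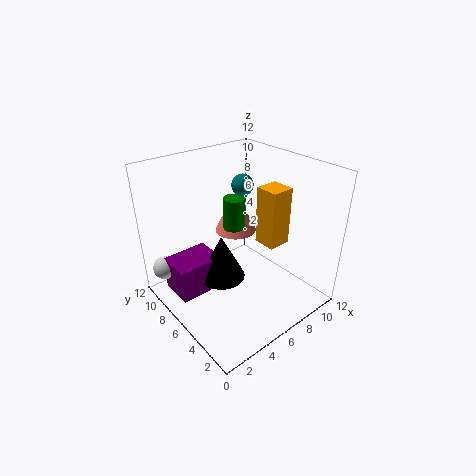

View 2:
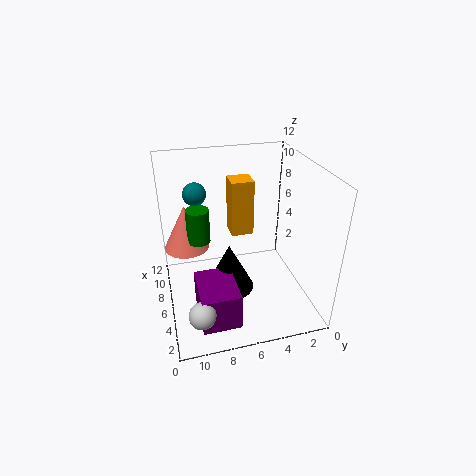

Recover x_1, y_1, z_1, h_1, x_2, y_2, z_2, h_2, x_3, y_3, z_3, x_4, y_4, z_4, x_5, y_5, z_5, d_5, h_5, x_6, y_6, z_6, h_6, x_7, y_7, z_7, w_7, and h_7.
x_1 = 9, y_1 = 10, z_1 = 4, h_1 = 4, x_2 = 8, y_2 = 9, z_2 = 5, h_2 = 3, x_3 = 9, y_3 = 9, z_3 = 9, x_4 = 1, y_4 = 10, z_4 = 3, x_5 = 8, y_5 = 4, z_5 = 5, d_5 = 2, h_5 = 5, x_6 = 5, y_6 = 7, z_6 = 2, h_6 = 4, x_7 = 1, y_7 = 7, z_7 = 1, w_7 = 4, h_7 = 3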